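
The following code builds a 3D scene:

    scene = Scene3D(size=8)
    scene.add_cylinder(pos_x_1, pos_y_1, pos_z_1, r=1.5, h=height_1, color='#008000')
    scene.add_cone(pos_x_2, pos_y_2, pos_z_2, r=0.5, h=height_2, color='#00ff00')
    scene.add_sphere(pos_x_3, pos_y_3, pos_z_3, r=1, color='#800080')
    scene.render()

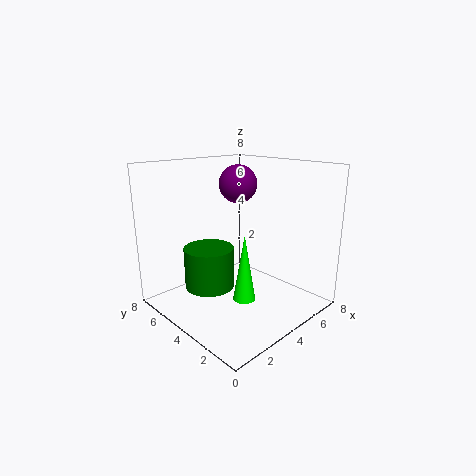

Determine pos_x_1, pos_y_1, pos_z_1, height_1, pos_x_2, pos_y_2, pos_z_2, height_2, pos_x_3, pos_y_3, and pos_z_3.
pos_x_1 = 3.5; pos_y_1 = 6; pos_z_1 = 0.5; height_1 = 2.5; pos_x_2 = 1.5; pos_y_2 = 1; pos_z_2 = 2.5; height_2 = 3; pos_x_3 = 4; pos_y_3 = 4; pos_z_3 = 7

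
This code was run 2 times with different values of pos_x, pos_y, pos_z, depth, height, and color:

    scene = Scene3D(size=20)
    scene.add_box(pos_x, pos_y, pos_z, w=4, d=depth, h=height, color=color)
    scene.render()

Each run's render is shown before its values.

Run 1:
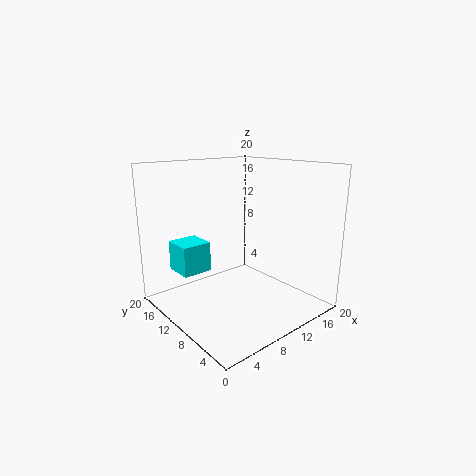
pos_x = 2; pos_y = 11; pos_z = 6; depth = 4; height = 4; color = 'cyan'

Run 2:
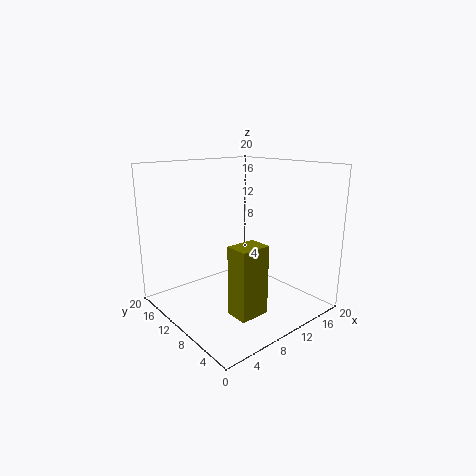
pos_x = 5; pos_y = 3; pos_z = 2; depth = 3; height = 9; color = 'olive'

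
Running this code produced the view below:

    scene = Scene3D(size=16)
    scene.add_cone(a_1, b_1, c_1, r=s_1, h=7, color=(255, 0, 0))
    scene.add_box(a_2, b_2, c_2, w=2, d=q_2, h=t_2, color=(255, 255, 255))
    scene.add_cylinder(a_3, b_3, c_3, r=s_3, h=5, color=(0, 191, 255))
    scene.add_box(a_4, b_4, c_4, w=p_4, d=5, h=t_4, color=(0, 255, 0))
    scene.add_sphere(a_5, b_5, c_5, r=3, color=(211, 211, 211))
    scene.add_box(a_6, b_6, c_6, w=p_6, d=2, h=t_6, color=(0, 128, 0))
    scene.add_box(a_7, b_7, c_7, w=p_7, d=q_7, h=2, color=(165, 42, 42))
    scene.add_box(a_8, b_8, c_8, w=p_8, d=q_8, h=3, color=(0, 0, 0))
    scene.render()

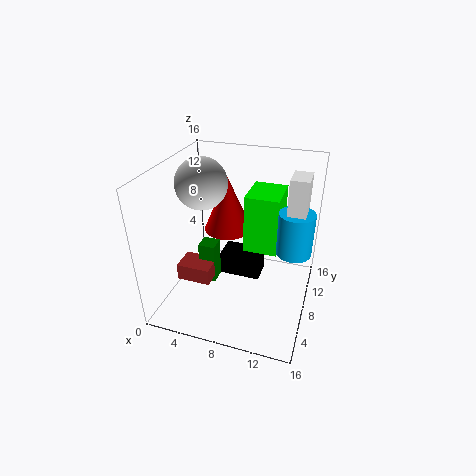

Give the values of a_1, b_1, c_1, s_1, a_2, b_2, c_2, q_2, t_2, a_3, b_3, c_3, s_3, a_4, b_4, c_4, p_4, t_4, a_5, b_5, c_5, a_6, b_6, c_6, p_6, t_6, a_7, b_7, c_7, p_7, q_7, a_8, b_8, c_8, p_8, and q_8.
a_1 = 5; b_1 = 13; c_1 = 6; s_1 = 3; a_2 = 13; b_2 = 9; c_2 = 11; q_2 = 3; t_2 = 4; a_3 = 14; b_3 = 10; c_3 = 6; s_3 = 2; a_4 = 8; b_4 = 10; c_4 = 5; p_4 = 4; t_4 = 7; a_5 = 3; b_5 = 10; c_5 = 13; a_6 = 3; b_6 = 8; c_6 = 1; p_6 = 2; t_6 = 5; a_7 = 1; b_7 = 6; c_7 = 2; p_7 = 4; q_7 = 3; a_8 = 5; b_8 = 10; c_8 = 1; p_8 = 5; q_8 = 3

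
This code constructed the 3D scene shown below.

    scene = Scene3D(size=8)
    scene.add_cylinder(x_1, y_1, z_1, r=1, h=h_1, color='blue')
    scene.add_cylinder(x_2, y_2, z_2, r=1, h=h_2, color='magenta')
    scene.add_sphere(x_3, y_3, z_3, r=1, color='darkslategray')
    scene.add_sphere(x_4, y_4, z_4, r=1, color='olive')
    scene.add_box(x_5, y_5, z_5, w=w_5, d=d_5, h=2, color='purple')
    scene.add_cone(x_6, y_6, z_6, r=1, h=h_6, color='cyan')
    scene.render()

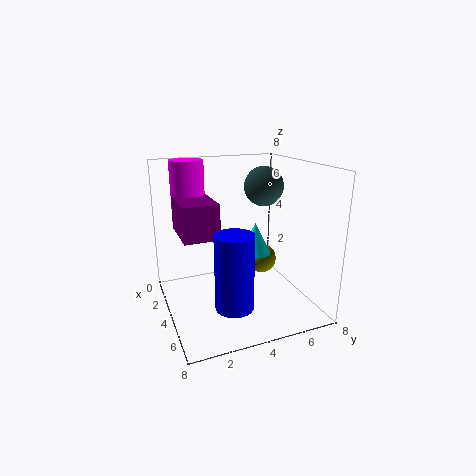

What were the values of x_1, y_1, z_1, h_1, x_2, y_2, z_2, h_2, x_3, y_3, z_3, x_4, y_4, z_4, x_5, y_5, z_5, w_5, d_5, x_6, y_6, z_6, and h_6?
x_1 = 6; y_1 = 3; z_1 = 1; h_1 = 4; x_2 = 1; y_2 = 2; z_2 = 4; h_2 = 4; x_3 = 5; y_3 = 5; z_3 = 7; x_4 = 1; y_4 = 7; z_4 = 1; x_5 = 1; y_5 = 1; z_5 = 4; w_5 = 3; d_5 = 2; x_6 = 2; y_6 = 6; z_6 = 2; h_6 = 2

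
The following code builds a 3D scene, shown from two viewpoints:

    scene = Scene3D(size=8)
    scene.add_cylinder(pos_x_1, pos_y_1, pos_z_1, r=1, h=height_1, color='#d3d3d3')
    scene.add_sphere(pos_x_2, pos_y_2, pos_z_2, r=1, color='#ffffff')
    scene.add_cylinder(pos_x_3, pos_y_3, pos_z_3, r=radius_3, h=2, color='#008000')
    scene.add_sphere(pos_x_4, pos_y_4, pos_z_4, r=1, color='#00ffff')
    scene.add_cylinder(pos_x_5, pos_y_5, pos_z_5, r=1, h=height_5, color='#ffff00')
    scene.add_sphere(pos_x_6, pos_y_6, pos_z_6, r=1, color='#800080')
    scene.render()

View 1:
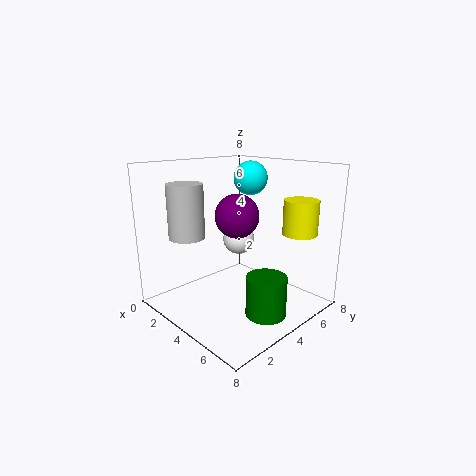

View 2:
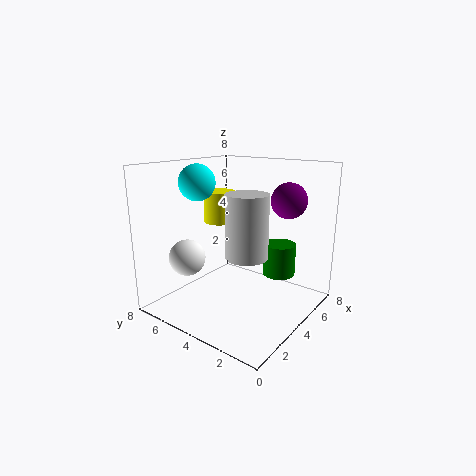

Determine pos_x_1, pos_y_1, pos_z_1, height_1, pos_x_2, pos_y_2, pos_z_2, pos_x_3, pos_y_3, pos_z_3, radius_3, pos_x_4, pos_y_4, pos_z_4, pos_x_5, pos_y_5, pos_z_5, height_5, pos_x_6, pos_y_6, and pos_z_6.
pos_x_1 = 2
pos_y_1 = 2
pos_z_1 = 4
height_1 = 3
pos_x_2 = 2
pos_y_2 = 6
pos_z_2 = 3
pos_x_3 = 7
pos_y_3 = 3
pos_z_3 = 1
radius_3 = 1
pos_x_4 = 3
pos_y_4 = 6
pos_z_4 = 7
pos_x_5 = 6
pos_y_5 = 7
pos_z_5 = 4
height_5 = 2
pos_x_6 = 6
pos_y_6 = 2
pos_z_6 = 6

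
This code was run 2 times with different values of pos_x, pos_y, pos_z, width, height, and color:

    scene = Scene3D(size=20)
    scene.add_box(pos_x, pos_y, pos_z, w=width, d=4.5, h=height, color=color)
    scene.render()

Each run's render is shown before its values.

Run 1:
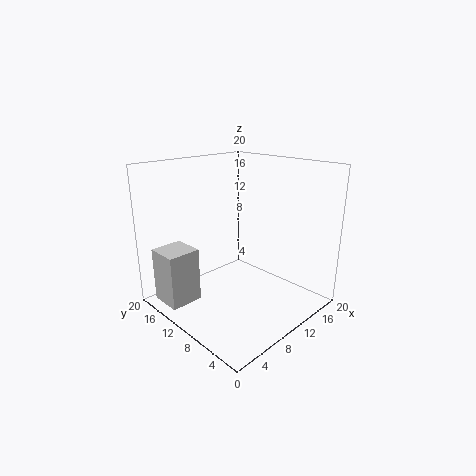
pos_x = 0.5; pos_y = 12.5; pos_z = 1.5; width = 4.5; height = 7.5; color = 'lightgray'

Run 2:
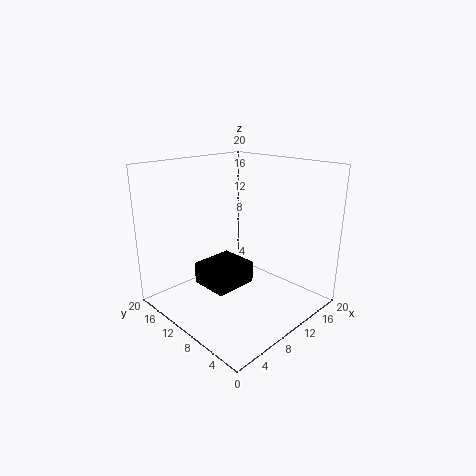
pos_x = 1; pos_y = 3.5; pos_z = 7.5; width = 5; height = 2.5; color = 'black'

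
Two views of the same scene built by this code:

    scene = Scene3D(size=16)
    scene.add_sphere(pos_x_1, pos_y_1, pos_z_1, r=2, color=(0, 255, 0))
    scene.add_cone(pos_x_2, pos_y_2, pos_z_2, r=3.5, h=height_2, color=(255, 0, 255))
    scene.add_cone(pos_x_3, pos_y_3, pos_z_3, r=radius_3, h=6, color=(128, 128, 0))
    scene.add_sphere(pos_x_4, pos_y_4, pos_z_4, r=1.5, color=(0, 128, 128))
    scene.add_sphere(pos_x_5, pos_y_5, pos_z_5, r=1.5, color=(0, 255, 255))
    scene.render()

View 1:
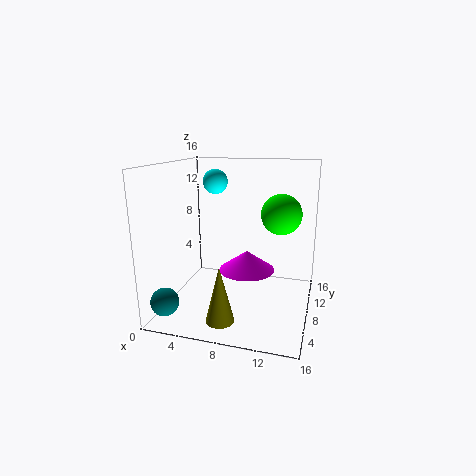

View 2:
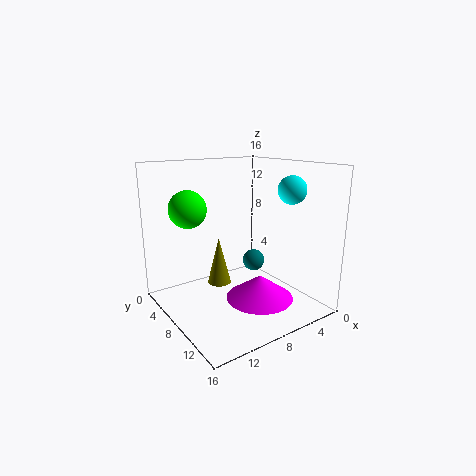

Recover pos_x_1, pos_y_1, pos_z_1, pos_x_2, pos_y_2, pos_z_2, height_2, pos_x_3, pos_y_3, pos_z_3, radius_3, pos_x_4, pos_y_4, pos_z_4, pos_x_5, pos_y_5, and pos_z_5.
pos_x_1 = 13, pos_y_1 = 6, pos_z_1 = 11.5, pos_x_2 = 8, pos_y_2 = 12, pos_z_2 = 2.5, height_2 = 2.5, pos_x_3 = 7.5, pos_y_3 = 3, pos_z_3 = 0.5, radius_3 = 1.5, pos_x_4 = 1.5, pos_y_4 = 2.5, pos_z_4 = 2, pos_x_5 = 4, pos_y_5 = 12, pos_z_5 = 13.5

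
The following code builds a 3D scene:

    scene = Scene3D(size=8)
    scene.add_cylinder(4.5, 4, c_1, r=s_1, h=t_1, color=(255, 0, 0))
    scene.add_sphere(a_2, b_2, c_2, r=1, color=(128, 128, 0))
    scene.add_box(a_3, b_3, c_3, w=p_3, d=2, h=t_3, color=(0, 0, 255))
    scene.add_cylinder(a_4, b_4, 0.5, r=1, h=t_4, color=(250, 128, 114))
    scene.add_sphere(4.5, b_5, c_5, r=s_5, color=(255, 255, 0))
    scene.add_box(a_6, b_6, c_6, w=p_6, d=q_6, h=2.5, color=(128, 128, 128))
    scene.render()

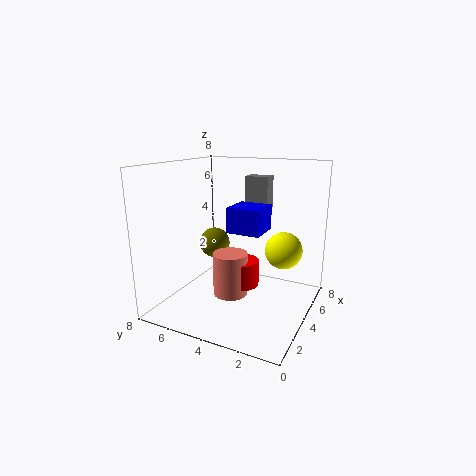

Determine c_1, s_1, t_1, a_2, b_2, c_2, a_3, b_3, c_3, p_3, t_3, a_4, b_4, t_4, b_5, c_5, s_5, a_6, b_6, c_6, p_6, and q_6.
c_1 = 1; s_1 = 1; t_1 = 1.5; a_2 = 6.5; b_2 = 7; c_2 = 2.5; a_3 = 4.5; b_3 = 3; c_3 = 4; p_3 = 2; t_3 = 1.5; a_4 = 4; b_4 = 4.5; t_4 = 2.5; b_5 = 1.5; c_5 = 3.5; s_5 = 1; a_6 = 7; b_6 = 3.5; c_6 = 4.5; p_6 = 1; q_6 = 1.5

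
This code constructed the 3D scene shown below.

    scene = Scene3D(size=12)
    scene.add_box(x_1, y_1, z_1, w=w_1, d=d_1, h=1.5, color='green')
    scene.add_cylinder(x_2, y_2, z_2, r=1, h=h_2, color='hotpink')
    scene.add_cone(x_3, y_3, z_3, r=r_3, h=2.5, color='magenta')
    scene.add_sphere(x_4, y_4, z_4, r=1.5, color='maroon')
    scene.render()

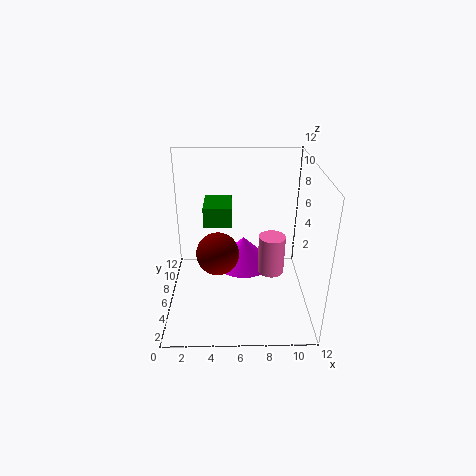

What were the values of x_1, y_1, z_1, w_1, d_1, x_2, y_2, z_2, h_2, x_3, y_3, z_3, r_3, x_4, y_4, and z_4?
x_1 = 3.5
y_1 = 3
z_1 = 8.5
w_1 = 2
d_1 = 2.5
x_2 = 8.5
y_2 = 3.5
z_2 = 4.5
h_2 = 3
x_3 = 6.5
y_3 = 7
z_3 = 3
r_3 = 2.5
x_4 = 4.5
y_4 = 2
z_4 = 7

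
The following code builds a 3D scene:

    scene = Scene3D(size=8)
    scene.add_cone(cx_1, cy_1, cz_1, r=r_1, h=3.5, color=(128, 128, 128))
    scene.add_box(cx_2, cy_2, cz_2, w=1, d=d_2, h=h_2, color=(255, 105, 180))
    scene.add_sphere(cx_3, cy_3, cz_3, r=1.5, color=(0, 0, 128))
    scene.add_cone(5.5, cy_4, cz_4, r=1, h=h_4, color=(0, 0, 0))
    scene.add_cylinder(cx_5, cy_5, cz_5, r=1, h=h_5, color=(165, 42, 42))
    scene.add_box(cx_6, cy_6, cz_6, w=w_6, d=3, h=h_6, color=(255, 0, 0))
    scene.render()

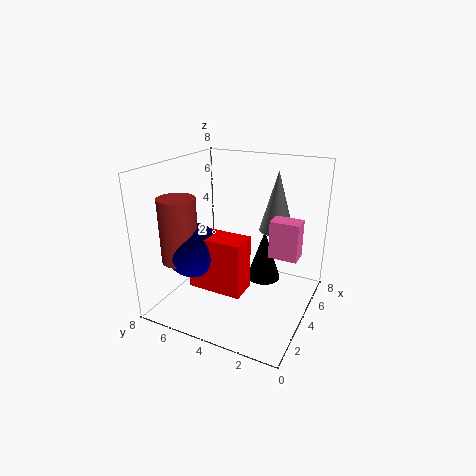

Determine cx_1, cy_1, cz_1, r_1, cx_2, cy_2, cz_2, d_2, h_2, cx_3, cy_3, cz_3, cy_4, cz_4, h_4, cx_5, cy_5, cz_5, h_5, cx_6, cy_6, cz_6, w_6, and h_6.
cx_1 = 6, cy_1 = 2.5, cz_1 = 4, r_1 = 1, cx_2 = 3.5, cy_2 = 0.5, cz_2 = 3.5, d_2 = 1.5, h_2 = 2, cx_3 = 2.5, cy_3 = 6, cz_3 = 3.5, cy_4 = 3, cz_4 = 1, h_4 = 3, cx_5 = 2, cy_5 = 6.5, cz_5 = 3, h_5 = 3.5, cx_6 = 2, cy_6 = 3, cz_6 = 1.5, w_6 = 1.5, h_6 = 3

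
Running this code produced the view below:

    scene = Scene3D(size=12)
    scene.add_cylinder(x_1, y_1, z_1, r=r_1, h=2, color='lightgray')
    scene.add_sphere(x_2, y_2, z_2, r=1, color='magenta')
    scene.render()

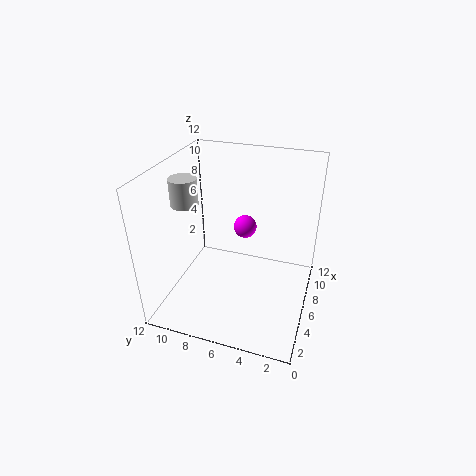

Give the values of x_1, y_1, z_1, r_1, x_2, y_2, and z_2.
x_1 = 3, y_1 = 9, z_1 = 10, r_1 = 1, x_2 = 8, y_2 = 6, z_2 = 6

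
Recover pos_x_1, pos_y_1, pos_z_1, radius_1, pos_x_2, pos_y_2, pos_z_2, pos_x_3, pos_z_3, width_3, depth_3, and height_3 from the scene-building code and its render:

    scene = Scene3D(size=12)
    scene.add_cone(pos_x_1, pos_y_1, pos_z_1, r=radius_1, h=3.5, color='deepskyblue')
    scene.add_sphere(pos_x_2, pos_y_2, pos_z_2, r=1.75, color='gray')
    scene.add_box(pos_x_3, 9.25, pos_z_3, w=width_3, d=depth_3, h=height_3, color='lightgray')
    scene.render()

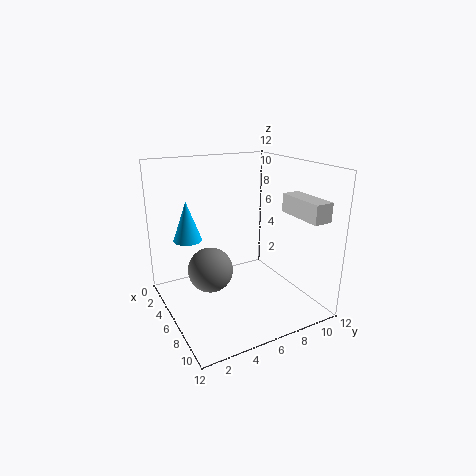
pos_x_1 = 2.75; pos_y_1 = 2.75; pos_z_1 = 5.25; radius_1 = 1.25; pos_x_2 = 7; pos_y_2 = 3; pos_z_2 = 4.25; pos_x_3 = 7.5; pos_z_3 = 8.25; width_3 = 4; depth_3 = 1.5; height_3 = 1.5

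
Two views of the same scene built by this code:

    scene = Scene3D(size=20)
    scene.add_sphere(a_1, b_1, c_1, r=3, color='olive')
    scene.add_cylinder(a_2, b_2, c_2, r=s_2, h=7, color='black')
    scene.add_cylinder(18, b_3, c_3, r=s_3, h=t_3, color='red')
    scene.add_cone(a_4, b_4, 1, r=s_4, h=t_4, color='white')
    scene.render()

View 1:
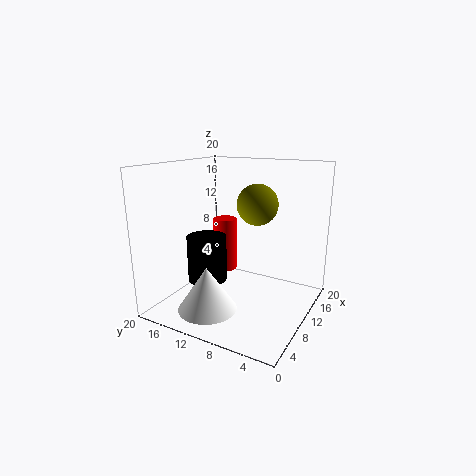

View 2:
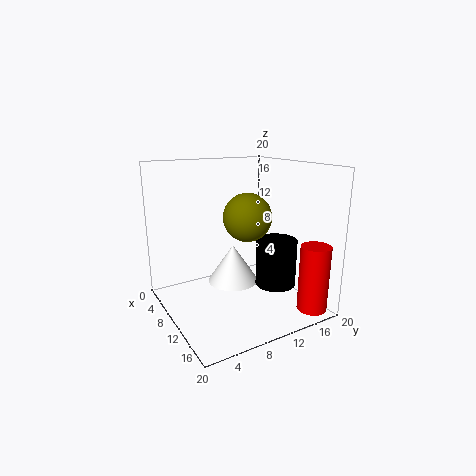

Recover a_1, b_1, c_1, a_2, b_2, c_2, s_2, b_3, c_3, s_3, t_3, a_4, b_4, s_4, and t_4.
a_1 = 14, b_1 = 9, c_1 = 14, a_2 = 11, b_2 = 16, c_2 = 2, s_2 = 3, b_3 = 17, c_3 = 1, s_3 = 2, t_3 = 9, a_4 = 5, b_4 = 12, s_4 = 4, t_4 = 6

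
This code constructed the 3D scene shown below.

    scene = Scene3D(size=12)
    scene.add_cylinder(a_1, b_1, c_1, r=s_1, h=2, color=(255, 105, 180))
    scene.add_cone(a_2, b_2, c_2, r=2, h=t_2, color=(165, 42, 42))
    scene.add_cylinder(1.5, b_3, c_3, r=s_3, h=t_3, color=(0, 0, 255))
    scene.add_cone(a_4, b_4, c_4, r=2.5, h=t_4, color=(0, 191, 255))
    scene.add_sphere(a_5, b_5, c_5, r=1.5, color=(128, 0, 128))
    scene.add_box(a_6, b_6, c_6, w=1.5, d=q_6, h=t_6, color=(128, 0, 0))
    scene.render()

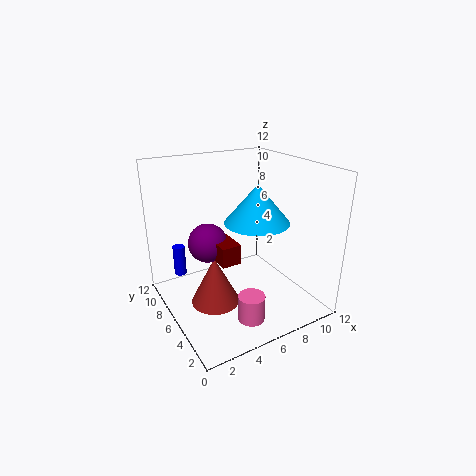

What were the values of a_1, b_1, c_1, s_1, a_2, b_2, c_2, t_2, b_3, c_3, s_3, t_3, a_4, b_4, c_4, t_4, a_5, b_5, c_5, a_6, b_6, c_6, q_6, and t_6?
a_1 = 4.5
b_1 = 1.5
c_1 = 1.5
s_1 = 1
a_2 = 3.5
b_2 = 5.5
c_2 = 1
t_2 = 4
b_3 = 8
c_3 = 3
s_3 = 0.5
t_3 = 2.5
a_4 = 6.5
b_4 = 4
c_4 = 8
t_4 = 3
a_5 = 3
b_5 = 5.5
c_5 = 6.5
a_6 = 3
b_6 = 3
c_6 = 5.5
q_6 = 2.5
t_6 = 1.5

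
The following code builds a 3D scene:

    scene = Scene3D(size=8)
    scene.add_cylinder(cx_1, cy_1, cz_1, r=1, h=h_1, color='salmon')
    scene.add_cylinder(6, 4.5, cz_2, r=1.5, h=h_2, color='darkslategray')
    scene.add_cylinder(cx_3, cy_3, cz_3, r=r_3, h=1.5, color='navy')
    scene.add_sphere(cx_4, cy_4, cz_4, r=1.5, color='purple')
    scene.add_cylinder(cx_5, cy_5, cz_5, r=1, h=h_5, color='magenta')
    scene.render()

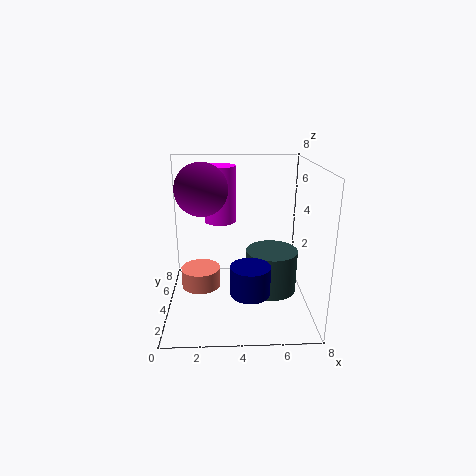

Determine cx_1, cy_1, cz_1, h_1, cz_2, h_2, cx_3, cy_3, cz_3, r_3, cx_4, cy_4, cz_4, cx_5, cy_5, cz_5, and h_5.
cx_1 = 2, cy_1 = 2.5, cz_1 = 2, h_1 = 1, cz_2 = 0.5, h_2 = 2.5, cx_3 = 4.5, cy_3 = 1.5, cz_3 = 2, r_3 = 1, cx_4 = 2, cy_4 = 5, cz_4 = 6.5, cx_5 = 3, cy_5 = 7, cz_5 = 4, h_5 = 3.5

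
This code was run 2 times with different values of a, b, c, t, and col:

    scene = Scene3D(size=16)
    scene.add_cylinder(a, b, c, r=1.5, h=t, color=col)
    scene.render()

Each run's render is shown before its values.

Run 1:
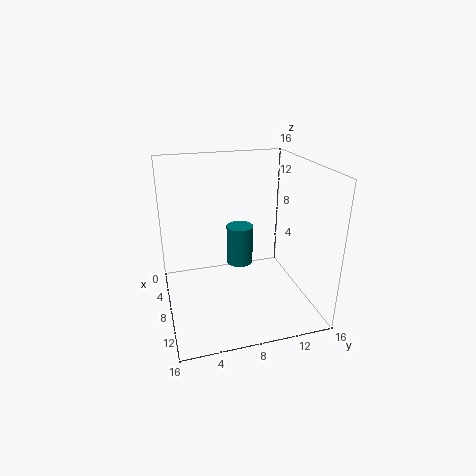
a = 7
b = 8.5
c = 4.5
t = 4.5
col = 'teal'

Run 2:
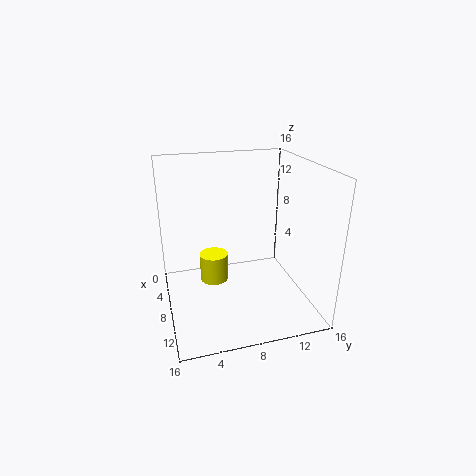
a = 9
b = 5
c = 4
t = 3
col = 'yellow'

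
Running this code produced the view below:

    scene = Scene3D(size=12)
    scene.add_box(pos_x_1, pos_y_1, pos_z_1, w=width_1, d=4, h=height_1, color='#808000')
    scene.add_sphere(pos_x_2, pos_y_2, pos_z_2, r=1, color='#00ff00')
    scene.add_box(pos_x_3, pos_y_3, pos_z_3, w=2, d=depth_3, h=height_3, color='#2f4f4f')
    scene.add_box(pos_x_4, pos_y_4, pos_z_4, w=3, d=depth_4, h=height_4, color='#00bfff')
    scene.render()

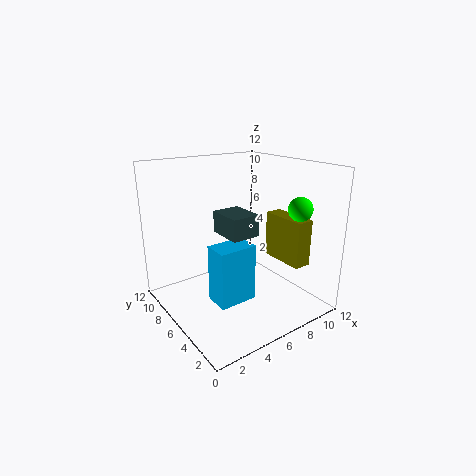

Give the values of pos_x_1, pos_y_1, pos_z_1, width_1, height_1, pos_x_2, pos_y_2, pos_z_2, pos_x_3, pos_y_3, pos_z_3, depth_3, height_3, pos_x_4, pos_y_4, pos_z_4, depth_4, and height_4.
pos_x_1 = 9.5, pos_y_1 = 2.5, pos_z_1 = 3.5, width_1 = 1.5, height_1 = 4, pos_x_2 = 10, pos_y_2 = 3, pos_z_2 = 8.5, pos_x_3 = 2.5, pos_y_3 = 1.5, pos_z_3 = 8, depth_3 = 2.5, height_3 = 1.5, pos_x_4 = 2.5, pos_y_4 = 3, pos_z_4 = 2, depth_4 = 2, height_4 = 4.5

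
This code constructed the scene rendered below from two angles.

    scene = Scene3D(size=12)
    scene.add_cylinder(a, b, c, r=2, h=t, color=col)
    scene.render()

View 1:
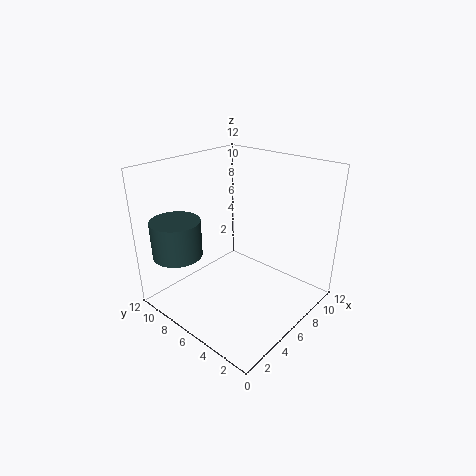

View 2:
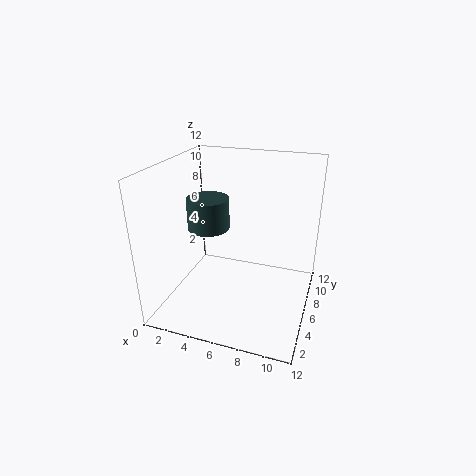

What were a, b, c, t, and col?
a = 2
b = 9
c = 5
t = 3
col = 'darkslategray'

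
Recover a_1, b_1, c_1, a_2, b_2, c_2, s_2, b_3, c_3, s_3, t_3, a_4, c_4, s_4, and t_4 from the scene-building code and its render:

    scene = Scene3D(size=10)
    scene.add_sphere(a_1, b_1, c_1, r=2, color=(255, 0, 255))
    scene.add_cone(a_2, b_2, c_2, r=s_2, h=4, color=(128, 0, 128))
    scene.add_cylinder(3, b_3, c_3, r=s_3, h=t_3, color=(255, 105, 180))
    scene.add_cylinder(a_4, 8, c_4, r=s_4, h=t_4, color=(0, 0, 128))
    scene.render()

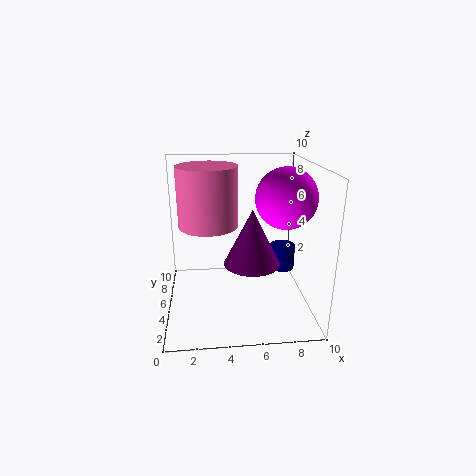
a_1 = 8, b_1 = 4, c_1 = 8, a_2 = 6, b_2 = 5, c_2 = 3, s_2 = 2, b_3 = 5, c_3 = 6, s_3 = 2, t_3 = 4, a_4 = 9, c_4 = 1, s_4 = 1, t_4 = 2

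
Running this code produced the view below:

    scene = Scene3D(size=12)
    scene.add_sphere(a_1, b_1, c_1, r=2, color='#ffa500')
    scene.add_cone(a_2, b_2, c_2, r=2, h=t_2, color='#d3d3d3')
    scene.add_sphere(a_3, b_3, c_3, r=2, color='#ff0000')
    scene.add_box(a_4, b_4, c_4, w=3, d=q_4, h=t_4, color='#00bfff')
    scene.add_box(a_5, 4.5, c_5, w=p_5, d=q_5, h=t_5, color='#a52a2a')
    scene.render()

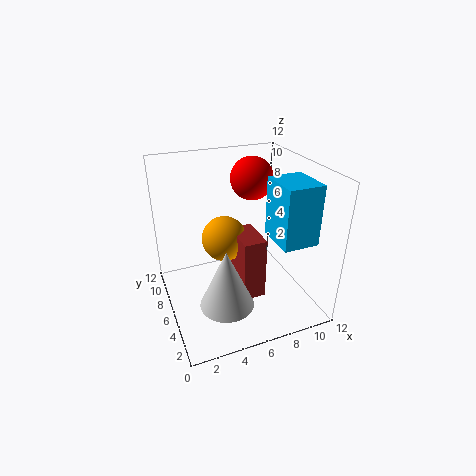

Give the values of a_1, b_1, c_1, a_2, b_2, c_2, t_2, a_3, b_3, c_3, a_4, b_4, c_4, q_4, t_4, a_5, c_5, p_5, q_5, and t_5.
a_1 = 5.5; b_1 = 8; c_1 = 5; a_2 = 3.5; b_2 = 2; c_2 = 3; t_2 = 4.5; a_3 = 9; b_3 = 10; c_3 = 9.5; a_4 = 8.5; b_4 = 2.5; c_4 = 6; q_4 = 3.5; t_4 = 5; a_5 = 6; c_5 = 0.5; p_5 = 2; q_5 = 3.5; t_5 = 5.5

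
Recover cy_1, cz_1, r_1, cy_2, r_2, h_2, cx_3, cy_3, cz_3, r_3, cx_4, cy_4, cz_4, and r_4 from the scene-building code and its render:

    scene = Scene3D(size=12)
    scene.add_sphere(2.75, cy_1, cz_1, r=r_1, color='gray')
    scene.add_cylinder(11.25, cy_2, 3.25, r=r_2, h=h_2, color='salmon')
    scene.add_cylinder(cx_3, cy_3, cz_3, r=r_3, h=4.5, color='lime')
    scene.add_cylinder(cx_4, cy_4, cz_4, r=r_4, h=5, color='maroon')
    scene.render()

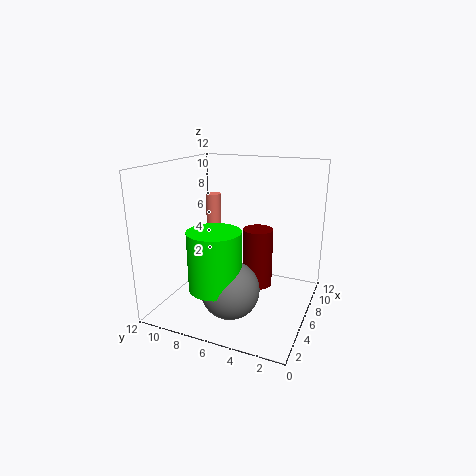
cy_1 = 5.25
cz_1 = 3
r_1 = 2.25
cy_2 = 11
r_2 = 0.75
h_2 = 5
cx_3 = 2.25
cy_3 = 6.25
cz_3 = 3.25
r_3 = 2
cx_4 = 6.75
cy_4 = 4.5
cz_4 = 1.75
r_4 = 1.25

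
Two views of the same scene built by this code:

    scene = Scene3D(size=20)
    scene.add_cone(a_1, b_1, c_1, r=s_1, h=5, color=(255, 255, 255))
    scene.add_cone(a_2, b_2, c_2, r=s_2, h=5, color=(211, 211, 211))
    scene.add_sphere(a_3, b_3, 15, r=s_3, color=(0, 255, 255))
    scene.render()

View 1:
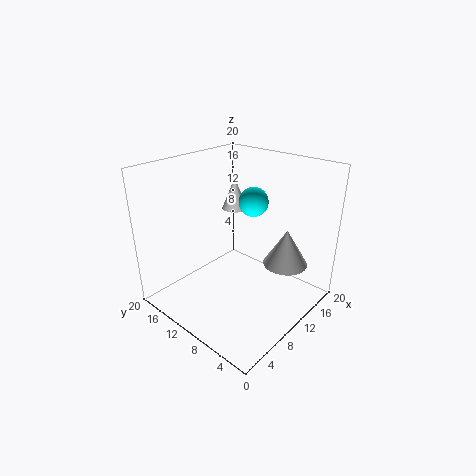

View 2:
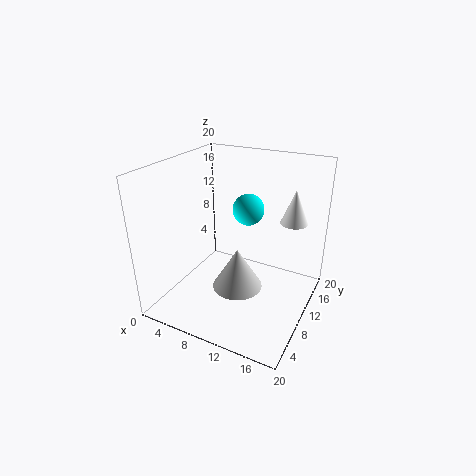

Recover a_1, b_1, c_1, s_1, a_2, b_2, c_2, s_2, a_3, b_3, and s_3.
a_1 = 16; b_1 = 16; c_1 = 11; s_1 = 2; a_2 = 13; b_2 = 4; c_2 = 7; s_2 = 3; a_3 = 12; b_3 = 9; s_3 = 2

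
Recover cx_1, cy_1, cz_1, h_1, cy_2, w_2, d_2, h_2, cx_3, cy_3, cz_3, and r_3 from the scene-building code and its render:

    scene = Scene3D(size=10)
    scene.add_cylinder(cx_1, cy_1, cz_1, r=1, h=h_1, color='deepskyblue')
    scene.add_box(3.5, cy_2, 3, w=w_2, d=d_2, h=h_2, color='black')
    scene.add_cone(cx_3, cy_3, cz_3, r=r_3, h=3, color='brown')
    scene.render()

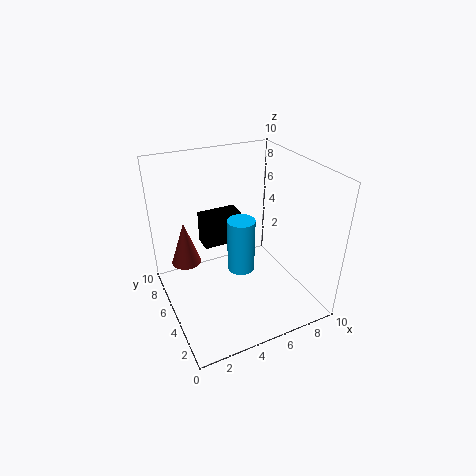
cx_1 = 5.5
cy_1 = 5.5
cz_1 = 2
h_1 = 4
cy_2 = 7.5
w_2 = 3
d_2 = 1.5
h_2 = 2.5
cx_3 = 1.5
cy_3 = 6
cz_3 = 3.5
r_3 = 1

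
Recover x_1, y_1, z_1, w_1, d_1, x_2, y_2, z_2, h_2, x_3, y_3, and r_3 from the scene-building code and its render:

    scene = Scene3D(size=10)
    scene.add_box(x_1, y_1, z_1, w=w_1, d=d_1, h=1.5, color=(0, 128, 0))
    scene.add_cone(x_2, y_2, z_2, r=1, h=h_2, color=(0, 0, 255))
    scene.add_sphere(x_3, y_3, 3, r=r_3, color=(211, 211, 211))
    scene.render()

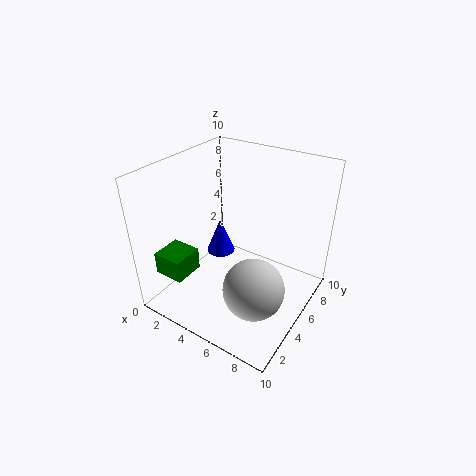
x_1 = 1.5
y_1 = 0.5
z_1 = 3.5
w_1 = 2
d_1 = 2
x_2 = 3.5
y_2 = 5
z_2 = 3.5
h_2 = 2.5
x_3 = 7.5
y_3 = 3
r_3 = 2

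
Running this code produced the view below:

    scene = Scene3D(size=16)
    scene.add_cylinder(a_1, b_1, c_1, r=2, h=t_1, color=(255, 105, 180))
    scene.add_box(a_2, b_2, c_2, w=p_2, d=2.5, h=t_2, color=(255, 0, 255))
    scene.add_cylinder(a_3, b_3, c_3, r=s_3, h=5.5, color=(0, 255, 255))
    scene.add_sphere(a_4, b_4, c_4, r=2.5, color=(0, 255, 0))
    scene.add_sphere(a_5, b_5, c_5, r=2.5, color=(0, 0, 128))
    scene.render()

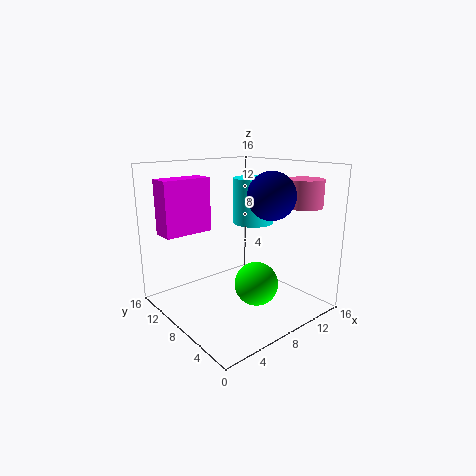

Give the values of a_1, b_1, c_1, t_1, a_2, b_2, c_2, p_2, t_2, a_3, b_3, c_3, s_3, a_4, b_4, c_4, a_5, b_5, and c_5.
a_1 = 13.5, b_1 = 3.5, c_1 = 11.5, t_1 = 3, a_2 = 1, b_2 = 11, c_2 = 8.5, p_2 = 5.5, t_2 = 6, a_3 = 12.5, b_3 = 10.5, c_3 = 8.5, s_3 = 2.5, a_4 = 9.5, b_4 = 6.5, c_4 = 2.5, a_5 = 9.5, b_5 = 4.5, c_5 = 13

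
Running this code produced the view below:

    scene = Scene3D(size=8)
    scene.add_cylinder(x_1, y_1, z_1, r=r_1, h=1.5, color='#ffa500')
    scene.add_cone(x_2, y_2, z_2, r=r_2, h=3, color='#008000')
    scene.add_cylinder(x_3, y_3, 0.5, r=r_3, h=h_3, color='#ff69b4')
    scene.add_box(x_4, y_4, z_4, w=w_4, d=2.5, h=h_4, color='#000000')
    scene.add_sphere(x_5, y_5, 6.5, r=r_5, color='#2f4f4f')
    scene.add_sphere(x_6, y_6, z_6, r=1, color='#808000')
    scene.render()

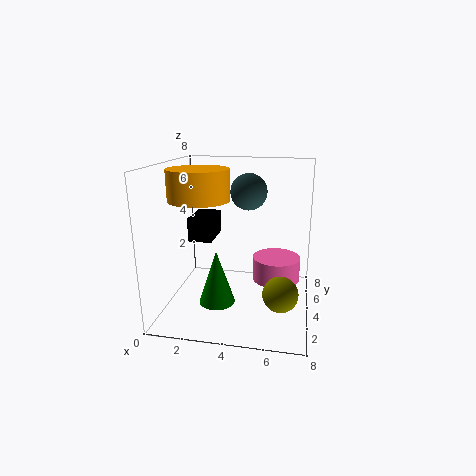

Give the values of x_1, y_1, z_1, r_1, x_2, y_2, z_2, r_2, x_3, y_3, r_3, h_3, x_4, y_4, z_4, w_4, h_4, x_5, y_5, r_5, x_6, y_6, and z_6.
x_1 = 2.5; y_1 = 2; z_1 = 6.5; r_1 = 1.5; x_2 = 3; y_2 = 3; z_2 = 0.5; r_2 = 1; x_3 = 6; y_3 = 6.5; r_3 = 1.5; h_3 = 1.5; x_4 = 0.5; y_4 = 5.5; z_4 = 3; w_4 = 1.5; h_4 = 1.5; x_5 = 4.5; y_5 = 4.5; r_5 = 1; x_6 = 6.5; y_6 = 3.5; z_6 = 1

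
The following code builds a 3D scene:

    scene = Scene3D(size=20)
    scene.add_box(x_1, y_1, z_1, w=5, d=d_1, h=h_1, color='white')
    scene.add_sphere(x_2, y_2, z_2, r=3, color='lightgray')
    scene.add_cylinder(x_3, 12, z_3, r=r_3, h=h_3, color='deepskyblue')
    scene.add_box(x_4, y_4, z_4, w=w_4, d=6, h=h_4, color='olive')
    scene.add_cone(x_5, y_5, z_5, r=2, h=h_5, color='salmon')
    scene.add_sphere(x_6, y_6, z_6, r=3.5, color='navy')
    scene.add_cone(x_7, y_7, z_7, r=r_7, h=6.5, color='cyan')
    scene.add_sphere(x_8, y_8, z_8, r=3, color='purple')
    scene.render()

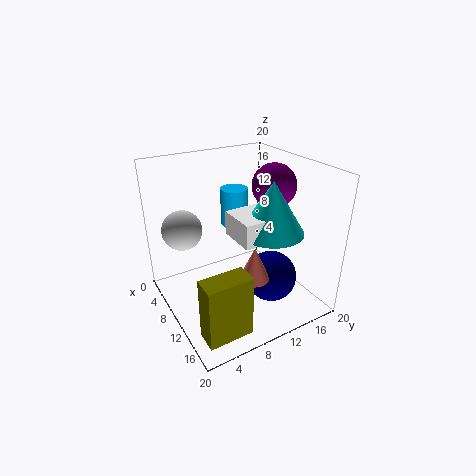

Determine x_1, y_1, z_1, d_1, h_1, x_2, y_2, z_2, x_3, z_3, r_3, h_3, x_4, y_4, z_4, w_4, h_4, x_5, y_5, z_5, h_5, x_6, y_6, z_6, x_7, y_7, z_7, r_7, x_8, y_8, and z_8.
x_1 = 12
y_1 = 7
z_1 = 12.5
d_1 = 6.5
h_1 = 3
x_2 = 3
y_2 = 4.5
z_2 = 9.5
x_3 = 5.5
z_3 = 10
r_3 = 2
h_3 = 5.5
x_4 = 15
y_4 = 1.5
z_4 = 0.5
w_4 = 3
h_4 = 8.5
x_5 = 15
y_5 = 9.5
z_5 = 6.5
h_5 = 4.5
x_6 = 14
y_6 = 13
z_6 = 5
x_7 = 15.5
y_7 = 11.5
z_7 = 13
r_7 = 4
x_8 = 11
y_8 = 15
z_8 = 17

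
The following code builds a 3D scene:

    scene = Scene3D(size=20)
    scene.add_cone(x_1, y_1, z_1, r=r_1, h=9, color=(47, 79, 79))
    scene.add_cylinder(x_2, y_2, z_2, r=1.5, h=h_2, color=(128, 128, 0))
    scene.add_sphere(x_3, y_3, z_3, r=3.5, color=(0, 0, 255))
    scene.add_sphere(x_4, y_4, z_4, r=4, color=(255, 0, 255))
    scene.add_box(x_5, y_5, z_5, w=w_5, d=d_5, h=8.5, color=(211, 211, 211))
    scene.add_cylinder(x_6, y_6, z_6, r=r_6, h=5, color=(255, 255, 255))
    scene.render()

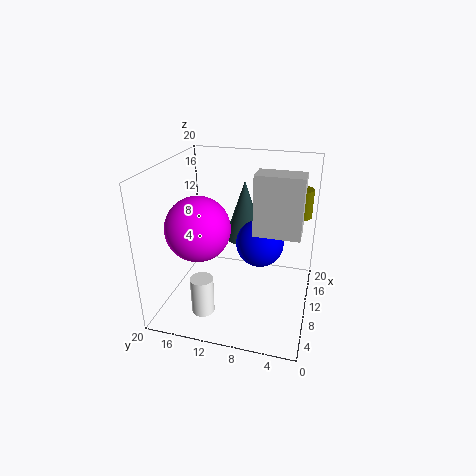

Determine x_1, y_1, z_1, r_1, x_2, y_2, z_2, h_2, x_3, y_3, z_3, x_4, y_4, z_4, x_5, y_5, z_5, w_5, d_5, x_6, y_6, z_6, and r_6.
x_1 = 15.5; y_1 = 10.5; z_1 = 7.5; r_1 = 3; x_2 = 14; y_2 = 2; z_2 = 12.5; h_2 = 4; x_3 = 13; y_3 = 7.5; z_3 = 8; x_4 = 4.5; y_4 = 13.5; z_4 = 13.5; x_5 = 10; y_5 = 1.5; z_5 = 10.5; w_5 = 3.5; d_5 = 6.5; x_6 = 3.5; y_6 = 13; z_6 = 2; r_6 = 1.5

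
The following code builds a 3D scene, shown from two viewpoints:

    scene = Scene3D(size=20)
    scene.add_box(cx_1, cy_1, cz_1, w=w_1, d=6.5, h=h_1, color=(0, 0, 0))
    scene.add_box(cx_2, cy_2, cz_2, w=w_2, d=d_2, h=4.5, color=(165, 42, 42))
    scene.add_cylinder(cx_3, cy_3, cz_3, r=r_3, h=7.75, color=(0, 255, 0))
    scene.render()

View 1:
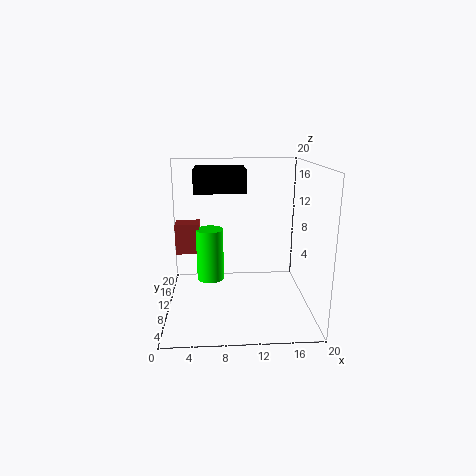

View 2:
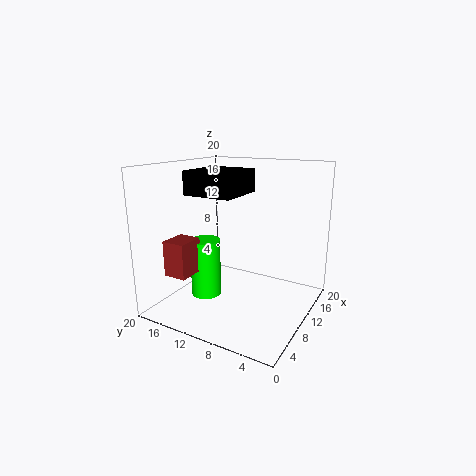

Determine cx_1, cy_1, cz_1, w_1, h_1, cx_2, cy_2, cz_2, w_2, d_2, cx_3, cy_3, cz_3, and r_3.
cx_1 = 4.25, cy_1 = 8, cz_1 = 16.5, w_1 = 6.75, h_1 = 3, cx_2 = 1, cy_2 = 12.5, cz_2 = 6.75, w_2 = 3.5, d_2 = 3, cx_3 = 6, cy_3 = 12.75, cz_3 = 2.75, r_3 = 2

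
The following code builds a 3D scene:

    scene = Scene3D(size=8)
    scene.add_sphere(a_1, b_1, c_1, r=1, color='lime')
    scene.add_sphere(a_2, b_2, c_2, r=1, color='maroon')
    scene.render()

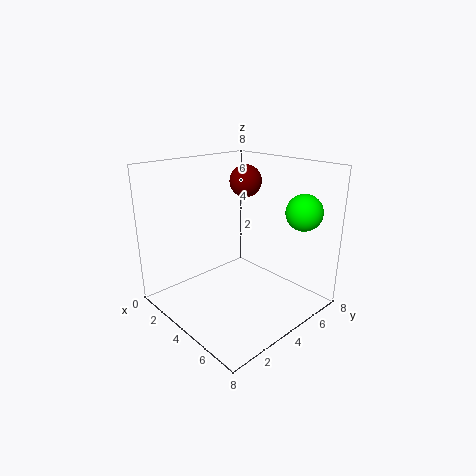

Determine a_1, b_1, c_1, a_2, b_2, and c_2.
a_1 = 6.5
b_1 = 6.5
c_1 = 5.5
a_2 = 2
b_2 = 6.5
c_2 = 6.5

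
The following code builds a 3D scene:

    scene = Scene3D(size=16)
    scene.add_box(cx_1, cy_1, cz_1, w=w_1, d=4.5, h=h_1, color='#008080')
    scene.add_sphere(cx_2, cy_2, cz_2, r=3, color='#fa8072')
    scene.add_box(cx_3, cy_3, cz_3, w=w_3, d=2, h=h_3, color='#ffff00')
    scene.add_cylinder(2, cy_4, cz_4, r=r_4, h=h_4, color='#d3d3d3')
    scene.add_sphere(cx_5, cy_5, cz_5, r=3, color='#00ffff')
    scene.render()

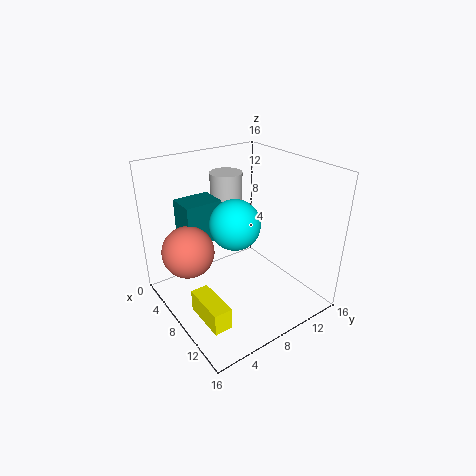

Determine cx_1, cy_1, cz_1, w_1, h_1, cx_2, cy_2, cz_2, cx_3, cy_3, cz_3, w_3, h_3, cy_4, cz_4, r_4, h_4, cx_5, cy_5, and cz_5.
cx_1 = 0.5, cy_1 = 4, cz_1 = 6, w_1 = 3.5, h_1 = 5, cx_2 = 4.5, cy_2 = 3.5, cz_2 = 6, cx_3 = 7.5, cy_3 = 2, cz_3 = 0.5, w_3 = 5, h_3 = 2.5, cy_4 = 10.5, cz_4 = 6, r_4 = 2, h_4 = 7.5, cx_5 = 6, cy_5 = 9, cz_5 = 8.5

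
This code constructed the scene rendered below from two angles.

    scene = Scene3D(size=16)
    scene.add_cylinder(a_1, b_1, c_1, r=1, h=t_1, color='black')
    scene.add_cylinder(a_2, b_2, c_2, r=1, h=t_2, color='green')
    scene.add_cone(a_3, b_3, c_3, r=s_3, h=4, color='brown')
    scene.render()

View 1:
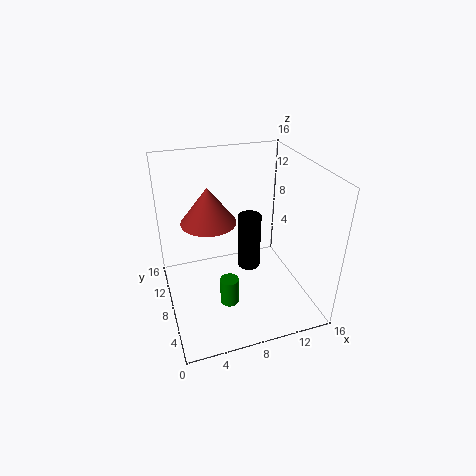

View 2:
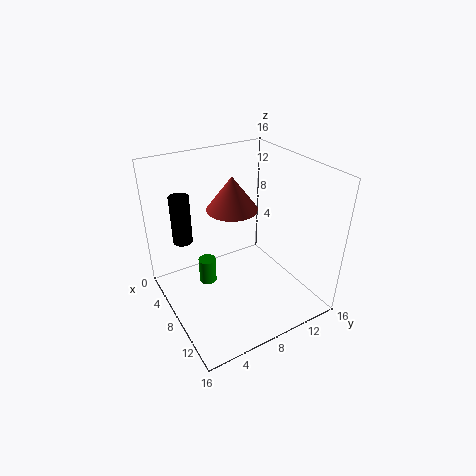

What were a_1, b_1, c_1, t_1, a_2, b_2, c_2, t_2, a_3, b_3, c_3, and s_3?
a_1 = 7
b_1 = 2
c_1 = 9
t_1 = 5
a_2 = 6
b_2 = 5
c_2 = 2
t_2 = 3
a_3 = 5
b_3 = 9
c_3 = 10
s_3 = 3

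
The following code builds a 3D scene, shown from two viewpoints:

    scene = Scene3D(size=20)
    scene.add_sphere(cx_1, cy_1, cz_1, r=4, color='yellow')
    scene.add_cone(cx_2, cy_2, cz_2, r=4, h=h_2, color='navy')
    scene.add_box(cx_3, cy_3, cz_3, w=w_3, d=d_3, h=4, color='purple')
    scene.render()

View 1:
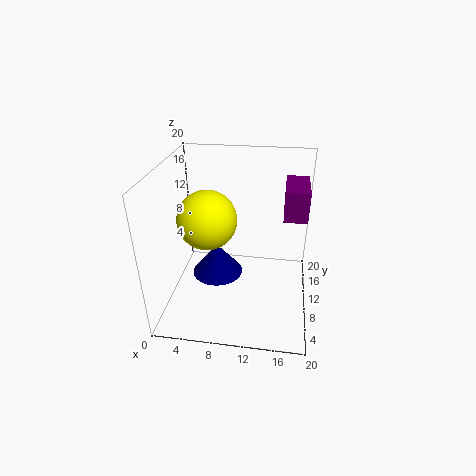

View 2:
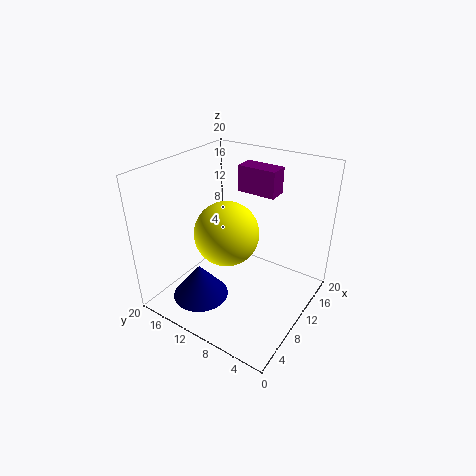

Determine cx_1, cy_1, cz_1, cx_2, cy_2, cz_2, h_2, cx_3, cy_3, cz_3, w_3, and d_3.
cx_1 = 6; cy_1 = 9; cz_1 = 13; cx_2 = 6; cy_2 = 14; cz_2 = 1; h_2 = 5; cx_3 = 16; cy_3 = 8; cz_3 = 14; w_3 = 3; d_3 = 6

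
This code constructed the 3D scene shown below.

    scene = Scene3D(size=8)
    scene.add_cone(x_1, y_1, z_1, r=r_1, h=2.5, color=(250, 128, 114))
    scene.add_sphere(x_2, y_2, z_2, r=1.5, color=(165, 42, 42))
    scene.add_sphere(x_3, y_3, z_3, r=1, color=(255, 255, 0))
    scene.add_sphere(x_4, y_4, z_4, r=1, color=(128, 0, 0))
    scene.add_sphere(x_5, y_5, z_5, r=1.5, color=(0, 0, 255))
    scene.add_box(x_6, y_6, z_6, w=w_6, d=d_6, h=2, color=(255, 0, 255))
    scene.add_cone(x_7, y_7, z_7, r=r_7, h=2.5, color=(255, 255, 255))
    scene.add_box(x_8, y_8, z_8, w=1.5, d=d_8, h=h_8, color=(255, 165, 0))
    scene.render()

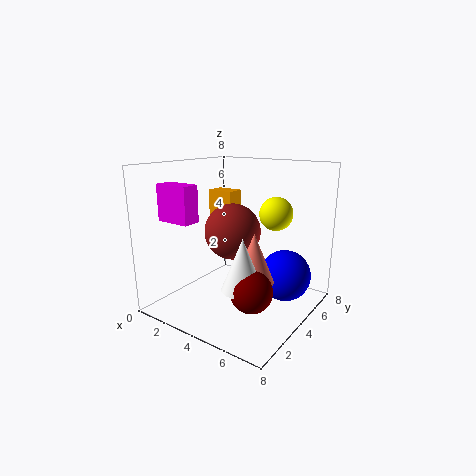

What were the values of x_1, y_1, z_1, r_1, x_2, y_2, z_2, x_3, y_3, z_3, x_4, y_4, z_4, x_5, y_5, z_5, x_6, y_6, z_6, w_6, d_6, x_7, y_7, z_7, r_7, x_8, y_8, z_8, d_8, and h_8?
x_1 = 6; y_1 = 2.5; z_1 = 2.5; r_1 = 1; x_2 = 4; y_2 = 3.5; z_2 = 4.5; x_3 = 5; y_3 = 6.5; z_3 = 5; x_4 = 6.5; y_4 = 1.5; z_4 = 2.5; x_5 = 6; y_5 = 6; z_5 = 1.5; x_6 = 0.5; y_6 = 1.5; z_6 = 5; w_6 = 2; d_6 = 1; x_7 = 6; y_7 = 1.5; z_7 = 2.5; r_7 = 1; x_8 = 2; y_8 = 4; z_8 = 5; d_8 = 1; h_8 = 1.5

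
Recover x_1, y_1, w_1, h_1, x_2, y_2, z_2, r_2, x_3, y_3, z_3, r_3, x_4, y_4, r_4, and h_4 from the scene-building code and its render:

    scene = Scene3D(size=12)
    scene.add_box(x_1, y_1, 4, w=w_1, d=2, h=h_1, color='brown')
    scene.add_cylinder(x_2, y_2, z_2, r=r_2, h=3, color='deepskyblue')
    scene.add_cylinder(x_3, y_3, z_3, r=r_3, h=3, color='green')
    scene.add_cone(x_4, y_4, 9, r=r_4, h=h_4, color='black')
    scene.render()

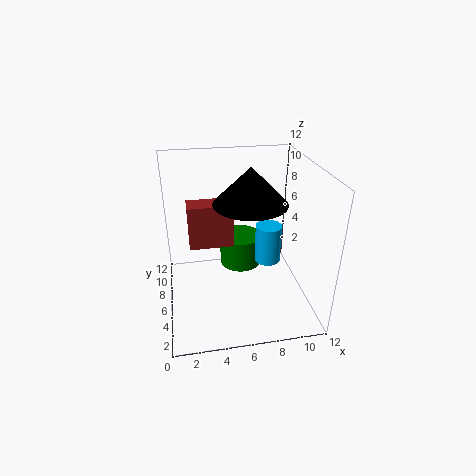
x_1 = 2, y_1 = 8, w_1 = 4, h_1 = 4, x_2 = 8, y_2 = 4, z_2 = 5, r_2 = 1, x_3 = 7, y_3 = 10, z_3 = 1, r_3 = 2, x_4 = 7, y_4 = 6, r_4 = 3, h_4 = 3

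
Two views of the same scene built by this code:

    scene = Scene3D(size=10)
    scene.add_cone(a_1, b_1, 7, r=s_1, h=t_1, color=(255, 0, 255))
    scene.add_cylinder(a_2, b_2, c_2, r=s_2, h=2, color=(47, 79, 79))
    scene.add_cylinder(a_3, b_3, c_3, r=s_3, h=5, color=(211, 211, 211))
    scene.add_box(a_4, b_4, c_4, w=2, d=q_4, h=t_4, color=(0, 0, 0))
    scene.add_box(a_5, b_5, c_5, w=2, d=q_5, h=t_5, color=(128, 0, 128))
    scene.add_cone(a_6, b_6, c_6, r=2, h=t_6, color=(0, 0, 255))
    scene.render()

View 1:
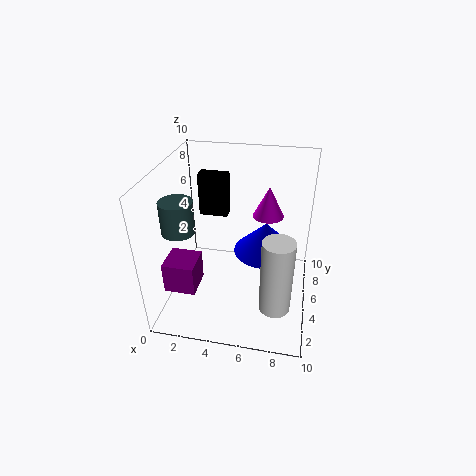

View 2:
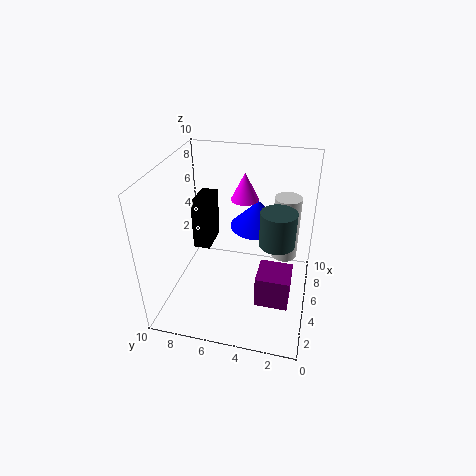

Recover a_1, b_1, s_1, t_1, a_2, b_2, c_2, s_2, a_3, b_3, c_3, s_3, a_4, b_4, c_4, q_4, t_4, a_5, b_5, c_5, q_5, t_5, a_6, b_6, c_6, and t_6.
a_1 = 7
b_1 = 5
s_1 = 1
t_1 = 2
a_2 = 2
b_2 = 2
c_2 = 7
s_2 = 1
a_3 = 8
b_3 = 2
c_3 = 2
s_3 = 1
a_4 = 2
b_4 = 6
c_4 = 6
q_4 = 1
t_4 = 3
a_5 = 1
b_5 = 1
c_5 = 3
q_5 = 2
t_5 = 2
a_6 = 7
b_6 = 4
c_6 = 5
t_6 = 2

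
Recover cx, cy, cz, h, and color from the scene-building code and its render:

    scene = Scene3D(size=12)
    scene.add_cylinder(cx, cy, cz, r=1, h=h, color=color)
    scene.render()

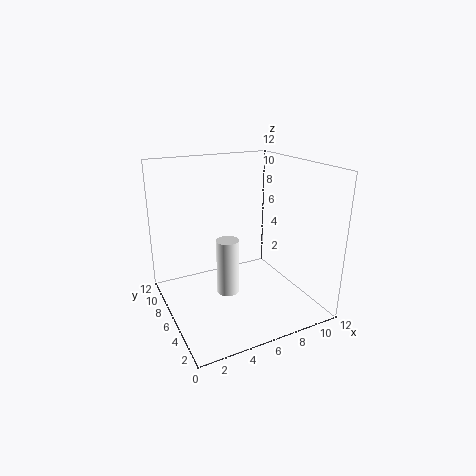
cx = 5.5, cy = 7, cz = 0.5, h = 5, color = 'white'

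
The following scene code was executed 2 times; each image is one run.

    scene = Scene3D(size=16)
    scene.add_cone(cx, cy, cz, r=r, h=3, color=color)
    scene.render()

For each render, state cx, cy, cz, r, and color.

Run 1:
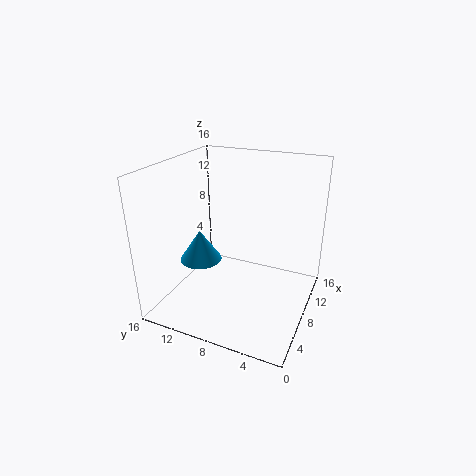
cx = 2.5
cy = 9.5
cz = 8
r = 2
color = 'deepskyblue'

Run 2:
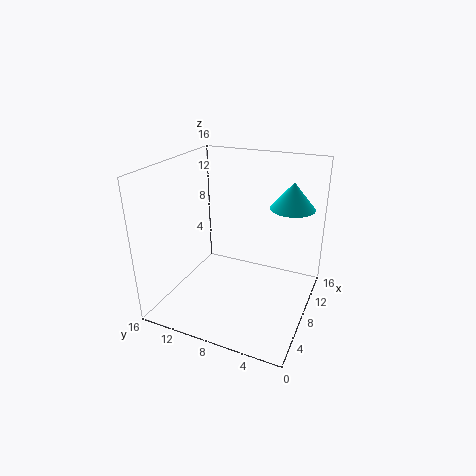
cx = 11.5
cy = 3
cz = 11
r = 2.5
color = 'cyan'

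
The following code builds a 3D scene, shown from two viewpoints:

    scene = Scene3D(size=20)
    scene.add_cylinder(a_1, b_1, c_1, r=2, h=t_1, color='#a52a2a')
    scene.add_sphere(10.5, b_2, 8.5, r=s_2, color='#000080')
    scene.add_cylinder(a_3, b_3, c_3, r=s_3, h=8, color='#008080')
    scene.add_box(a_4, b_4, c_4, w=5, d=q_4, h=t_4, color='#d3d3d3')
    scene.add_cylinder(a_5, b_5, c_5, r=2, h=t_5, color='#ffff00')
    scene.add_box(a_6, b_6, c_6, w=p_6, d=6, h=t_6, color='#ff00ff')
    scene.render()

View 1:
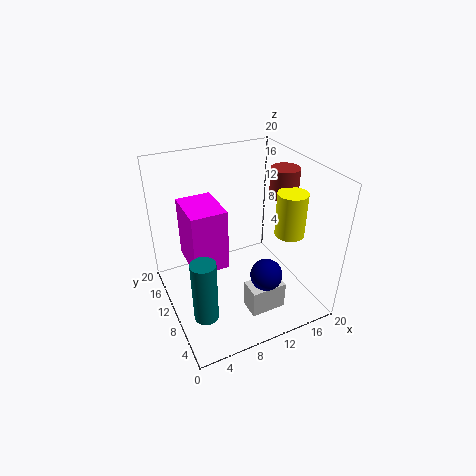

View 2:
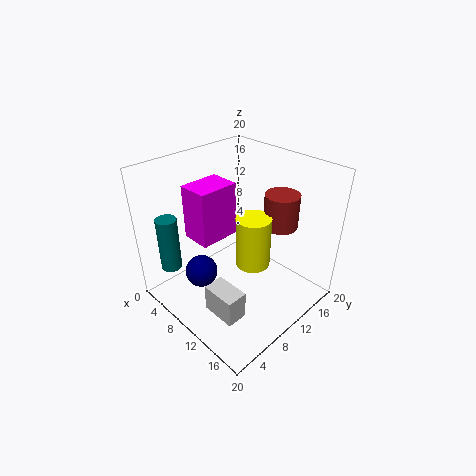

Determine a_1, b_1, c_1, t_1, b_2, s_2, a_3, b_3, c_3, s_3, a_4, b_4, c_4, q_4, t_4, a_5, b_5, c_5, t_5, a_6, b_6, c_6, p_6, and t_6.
a_1 = 17, b_1 = 10, c_1 = 15, t_1 = 4, b_2 = 3, s_2 = 2, a_3 = 2.5, b_3 = 3.5, c_3 = 4.5, s_3 = 1.5, a_4 = 9.5, b_4 = 4, c_4 = 0.5, q_4 = 3, t_4 = 4, a_5 = 16, b_5 = 6.5, c_5 = 11, t_5 = 6, a_6 = 2.5, b_6 = 6.5, c_6 = 8.5, p_6 = 4.5, t_6 = 8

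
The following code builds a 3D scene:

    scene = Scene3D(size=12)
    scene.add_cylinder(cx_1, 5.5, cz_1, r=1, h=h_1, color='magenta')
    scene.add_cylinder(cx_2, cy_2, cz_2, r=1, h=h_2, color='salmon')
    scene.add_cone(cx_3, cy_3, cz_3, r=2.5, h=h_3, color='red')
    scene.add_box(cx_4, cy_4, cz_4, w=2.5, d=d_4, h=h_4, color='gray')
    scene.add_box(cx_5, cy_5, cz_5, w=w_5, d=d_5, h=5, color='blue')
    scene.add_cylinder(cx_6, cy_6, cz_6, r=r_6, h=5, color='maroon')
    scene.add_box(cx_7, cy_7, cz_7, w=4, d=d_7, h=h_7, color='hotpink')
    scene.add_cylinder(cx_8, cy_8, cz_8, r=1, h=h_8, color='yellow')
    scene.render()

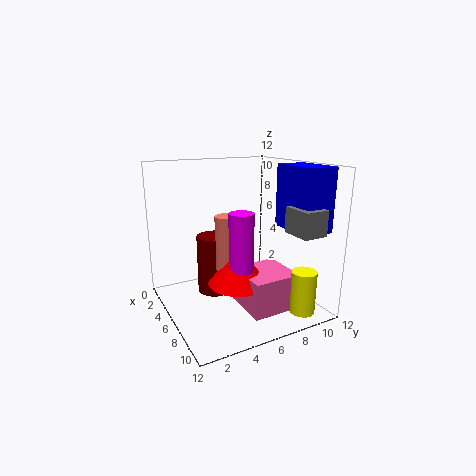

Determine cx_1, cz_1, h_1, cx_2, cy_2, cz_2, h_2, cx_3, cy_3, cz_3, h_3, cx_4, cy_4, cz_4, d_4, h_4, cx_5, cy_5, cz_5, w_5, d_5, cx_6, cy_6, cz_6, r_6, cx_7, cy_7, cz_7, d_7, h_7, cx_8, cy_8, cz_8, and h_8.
cx_1 = 7.5
cz_1 = 3.5
h_1 = 5
cx_2 = 6
cy_2 = 5
cz_2 = 3.5
h_2 = 4.5
cx_3 = 7
cy_3 = 5.5
cz_3 = 2.5
h_3 = 3
cx_4 = 9
cy_4 = 8.5
cz_4 = 7
d_4 = 2
h_4 = 2
cx_5 = 7
cy_5 = 9
cz_5 = 7
w_5 = 4
d_5 = 2.5
cx_6 = 4.5
cy_6 = 4.5
cz_6 = 1
r_6 = 1.5
cx_7 = 6
cy_7 = 5.5
cz_7 = 0.5
d_7 = 4
h_7 = 3
cx_8 = 10.5
cy_8 = 9.5
cz_8 = 0.5
h_8 = 3.5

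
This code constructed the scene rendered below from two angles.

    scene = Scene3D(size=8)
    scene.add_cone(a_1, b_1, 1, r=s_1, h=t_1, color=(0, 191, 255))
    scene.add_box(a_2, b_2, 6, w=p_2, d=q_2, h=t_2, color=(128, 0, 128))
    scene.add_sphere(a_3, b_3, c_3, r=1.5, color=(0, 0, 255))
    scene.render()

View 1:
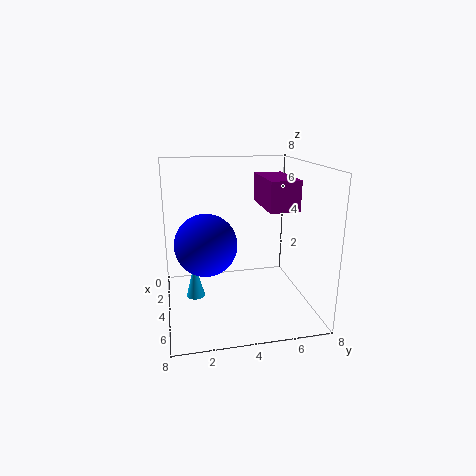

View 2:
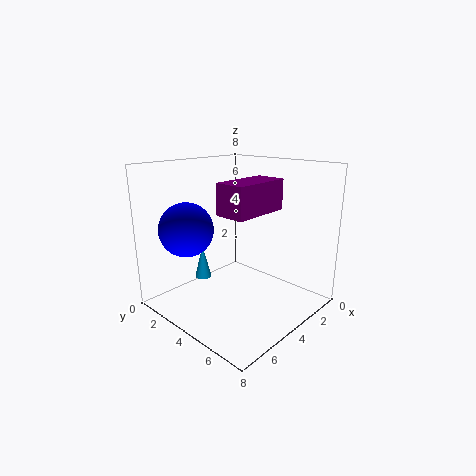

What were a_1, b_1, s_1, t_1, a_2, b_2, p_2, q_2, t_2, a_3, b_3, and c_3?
a_1 = 4.5, b_1 = 1.5, s_1 = 0.5, t_1 = 2, a_2 = 3.5, b_2 = 5, p_2 = 3, q_2 = 1.5, t_2 = 1.5, a_3 = 6, b_3 = 2, c_3 = 4.5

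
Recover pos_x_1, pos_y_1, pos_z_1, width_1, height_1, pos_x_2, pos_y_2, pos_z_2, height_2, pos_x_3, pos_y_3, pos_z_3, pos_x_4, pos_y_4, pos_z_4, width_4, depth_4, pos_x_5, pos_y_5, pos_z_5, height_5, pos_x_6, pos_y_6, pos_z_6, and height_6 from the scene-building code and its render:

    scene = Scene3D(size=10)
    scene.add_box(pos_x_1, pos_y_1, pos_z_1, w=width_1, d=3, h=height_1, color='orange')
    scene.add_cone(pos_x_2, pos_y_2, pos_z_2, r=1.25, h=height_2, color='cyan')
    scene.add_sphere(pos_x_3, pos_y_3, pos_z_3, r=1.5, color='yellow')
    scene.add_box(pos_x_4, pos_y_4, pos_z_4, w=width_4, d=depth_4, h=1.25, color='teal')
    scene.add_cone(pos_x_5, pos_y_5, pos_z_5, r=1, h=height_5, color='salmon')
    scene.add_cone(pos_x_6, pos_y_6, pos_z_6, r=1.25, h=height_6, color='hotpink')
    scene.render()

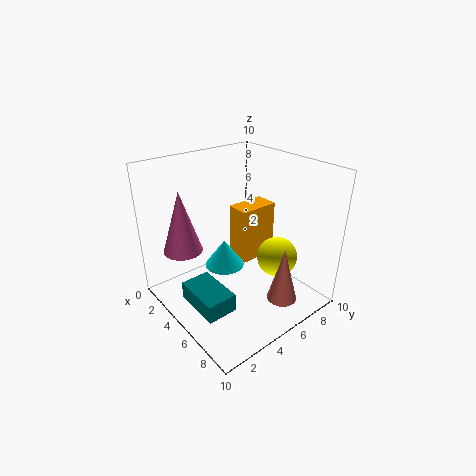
pos_x_1 = 2.5
pos_y_1 = 6.25
pos_z_1 = 2
width_1 = 1.75
height_1 = 4.25
pos_x_2 = 5.75
pos_y_2 = 3.25
pos_z_2 = 4
height_2 = 1.75
pos_x_3 = 6
pos_y_3 = 8
pos_z_3 = 2.75
pos_x_4 = 4.25
pos_y_4 = 0.75
pos_z_4 = 1.5
width_4 = 3.25
depth_4 = 2
pos_x_5 = 8.5
pos_y_5 = 6
pos_z_5 = 1.5
height_5 = 3.75
pos_x_6 = 4
pos_y_6 = 1.25
pos_z_6 = 5
height_6 = 4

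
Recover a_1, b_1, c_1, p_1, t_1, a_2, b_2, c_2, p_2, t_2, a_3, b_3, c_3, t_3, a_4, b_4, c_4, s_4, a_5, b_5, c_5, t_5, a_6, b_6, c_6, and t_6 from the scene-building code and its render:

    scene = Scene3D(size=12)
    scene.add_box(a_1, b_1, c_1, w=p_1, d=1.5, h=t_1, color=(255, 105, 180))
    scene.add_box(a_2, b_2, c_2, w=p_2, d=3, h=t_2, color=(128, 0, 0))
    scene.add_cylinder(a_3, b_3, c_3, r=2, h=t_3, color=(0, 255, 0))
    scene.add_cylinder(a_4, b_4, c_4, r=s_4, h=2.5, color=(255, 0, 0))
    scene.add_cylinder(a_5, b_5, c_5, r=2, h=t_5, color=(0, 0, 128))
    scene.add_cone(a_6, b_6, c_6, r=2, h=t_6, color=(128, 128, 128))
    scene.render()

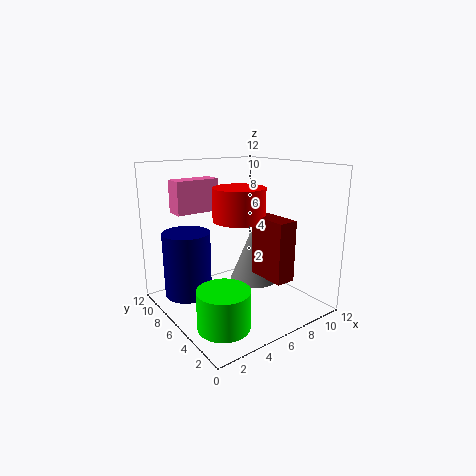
a_1 = 1, b_1 = 6.5, c_1 = 8.5, p_1 = 3.5, t_1 = 2.5, a_2 = 5.5, b_2 = 0.5, c_2 = 4, p_2 = 1.5, t_2 = 4.5, a_3 = 2.5, b_3 = 3, c_3 = 0.5, t_3 = 3, a_4 = 5, b_4 = 4.5, c_4 = 8, s_4 = 2, a_5 = 2.5, b_5 = 8.5, c_5 = 1, t_5 = 5.5, a_6 = 7, b_6 = 5, c_6 = 2.5, t_6 = 5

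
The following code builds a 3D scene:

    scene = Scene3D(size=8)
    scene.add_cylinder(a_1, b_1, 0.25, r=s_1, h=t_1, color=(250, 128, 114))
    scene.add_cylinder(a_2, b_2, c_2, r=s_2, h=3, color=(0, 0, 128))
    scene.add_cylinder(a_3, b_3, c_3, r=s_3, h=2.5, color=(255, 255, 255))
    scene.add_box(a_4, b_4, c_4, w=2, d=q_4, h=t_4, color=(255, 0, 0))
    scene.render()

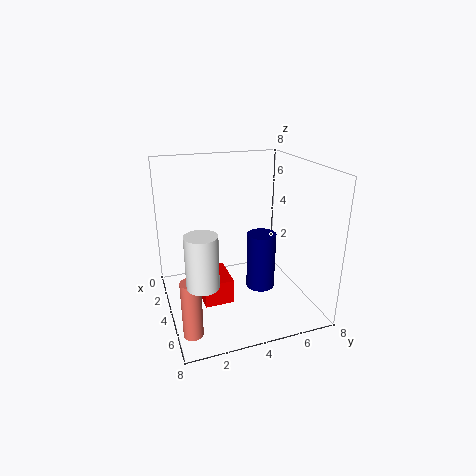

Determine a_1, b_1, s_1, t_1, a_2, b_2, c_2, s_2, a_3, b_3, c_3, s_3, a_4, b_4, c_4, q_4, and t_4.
a_1 = 6.5, b_1 = 0.75, s_1 = 0.5, t_1 = 3, a_2 = 5.5, b_2 = 4.75, c_2 = 1.75, s_2 = 0.75, a_3 = 7, b_3 = 1.25, c_3 = 3.25, s_3 = 0.75, a_4 = 4.25, b_4 = 1.5, c_4 = 1.5, q_4 = 1.5, t_4 = 1.25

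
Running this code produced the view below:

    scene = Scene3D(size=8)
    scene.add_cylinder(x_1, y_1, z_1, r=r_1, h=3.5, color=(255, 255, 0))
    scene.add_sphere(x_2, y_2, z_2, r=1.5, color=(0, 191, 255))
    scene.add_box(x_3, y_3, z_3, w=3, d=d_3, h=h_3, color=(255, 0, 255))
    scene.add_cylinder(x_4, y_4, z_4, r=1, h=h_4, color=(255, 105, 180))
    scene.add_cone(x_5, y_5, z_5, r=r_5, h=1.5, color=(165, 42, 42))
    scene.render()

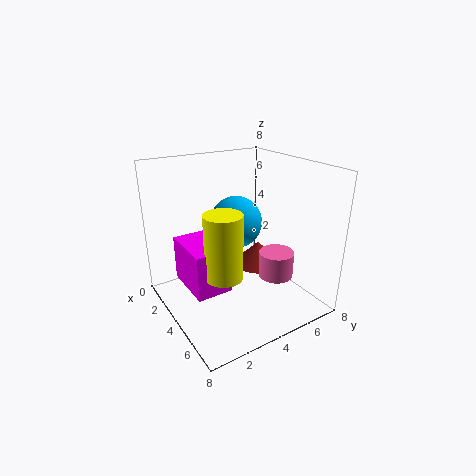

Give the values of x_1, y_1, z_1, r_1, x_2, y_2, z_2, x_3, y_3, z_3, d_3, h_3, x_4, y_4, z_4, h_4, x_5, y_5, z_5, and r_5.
x_1 = 5, y_1 = 2.5, z_1 = 2.5, r_1 = 1, x_2 = 3, y_2 = 4.5, z_2 = 4.5, x_3 = 2, y_3 = 1, z_3 = 1.5, d_3 = 2, h_3 = 2.5, x_4 = 5, y_4 = 6, z_4 = 1.5, h_4 = 1.5, x_5 = 2.5, y_5 = 6.5, z_5 = 1, r_5 = 1.5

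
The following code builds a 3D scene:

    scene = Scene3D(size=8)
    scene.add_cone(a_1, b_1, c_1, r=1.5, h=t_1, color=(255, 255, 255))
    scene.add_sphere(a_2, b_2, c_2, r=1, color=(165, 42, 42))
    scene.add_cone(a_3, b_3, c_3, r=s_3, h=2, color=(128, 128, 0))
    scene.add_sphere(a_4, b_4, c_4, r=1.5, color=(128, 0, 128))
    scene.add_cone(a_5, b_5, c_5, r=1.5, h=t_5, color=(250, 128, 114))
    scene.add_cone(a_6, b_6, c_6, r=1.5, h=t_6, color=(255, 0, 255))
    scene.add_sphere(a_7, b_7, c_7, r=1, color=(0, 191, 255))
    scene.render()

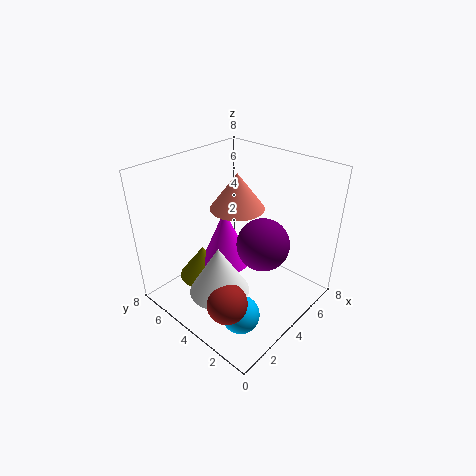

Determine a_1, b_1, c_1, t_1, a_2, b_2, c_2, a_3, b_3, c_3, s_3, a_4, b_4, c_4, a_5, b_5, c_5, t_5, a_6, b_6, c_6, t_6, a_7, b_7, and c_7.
a_1 = 1.5
b_1 = 3
c_1 = 2.5
t_1 = 2.5
a_2 = 1
b_2 = 2
c_2 = 2.5
a_3 = 3.5
b_3 = 6.5
c_3 = 0.5
s_3 = 1.5
a_4 = 5
b_4 = 3
c_4 = 3.5
a_5 = 4.5
b_5 = 4.5
c_5 = 5.5
t_5 = 2
a_6 = 4.5
b_6 = 5.5
c_6 = 1.5
t_6 = 3.5
a_7 = 2
b_7 = 2
c_7 = 1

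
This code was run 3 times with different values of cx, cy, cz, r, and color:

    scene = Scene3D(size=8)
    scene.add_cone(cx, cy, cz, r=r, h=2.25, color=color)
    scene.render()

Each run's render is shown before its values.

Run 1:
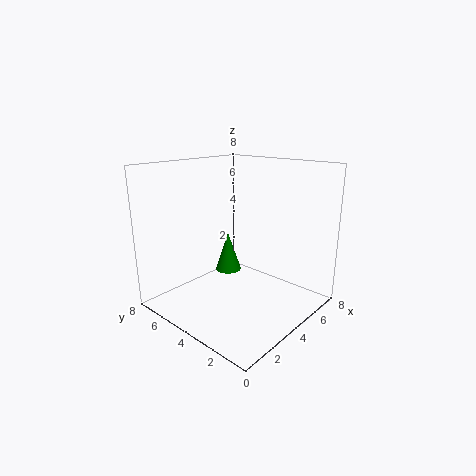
cx = 4.25; cy = 5; cz = 1.75; r = 0.75; color = 'green'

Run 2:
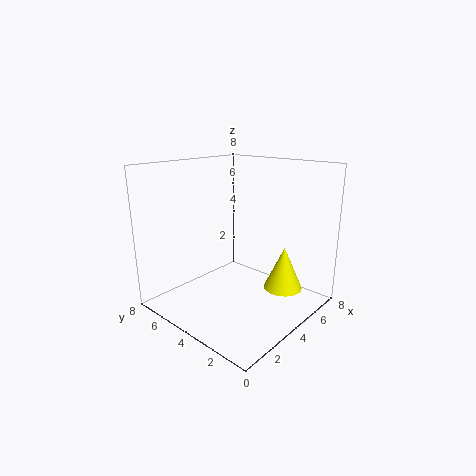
cx = 4.5; cy = 1.25; cz = 1.75; r = 1; color = 'yellow'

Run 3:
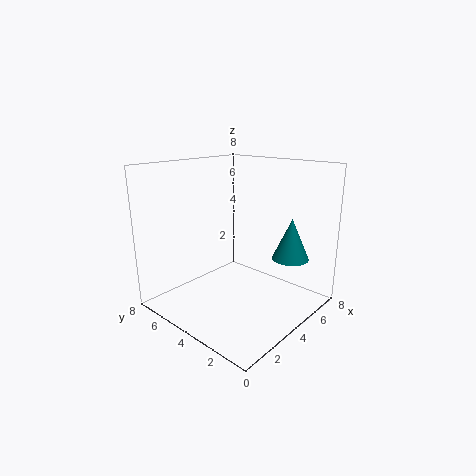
cx = 5.5; cy = 1.5; cz = 3; r = 1; color = 'teal'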